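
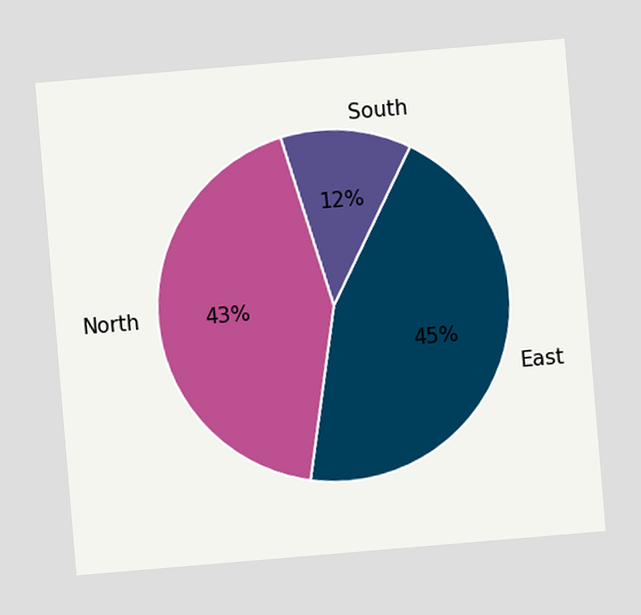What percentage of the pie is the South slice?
12%

The chart is tilted about 5° counter-clockwise. The South slice takes up 12% of the pie.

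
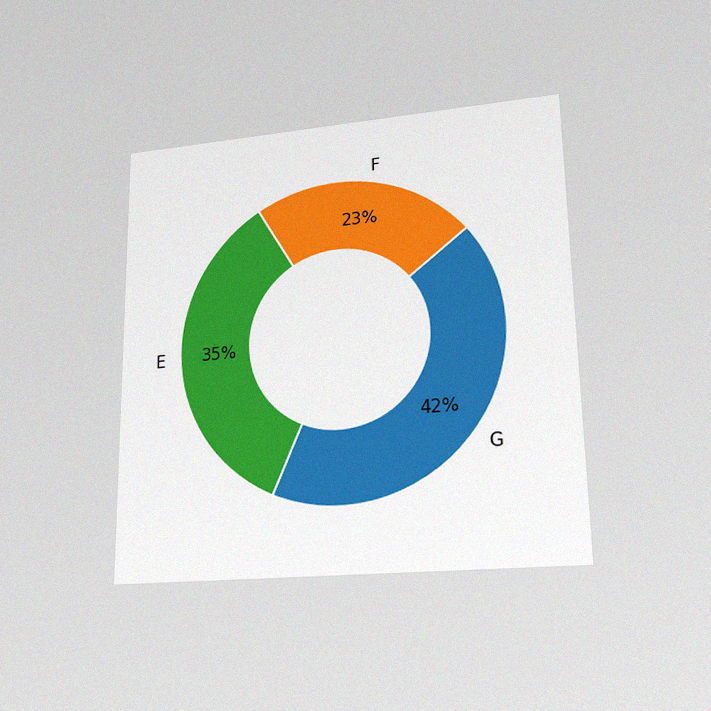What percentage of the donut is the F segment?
The chart is viewed at a slight angle, with some photo noise. The F segment takes up 23% of the ring.

23%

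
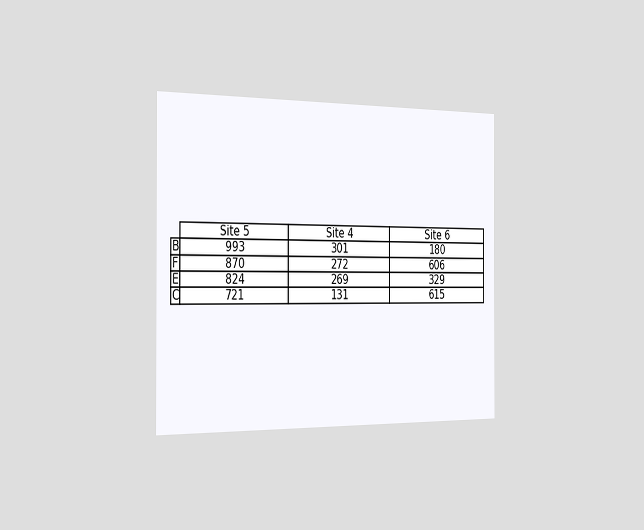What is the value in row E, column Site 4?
269

The chart is viewed slightly from the left. The (E, Site 4) cell reads 269.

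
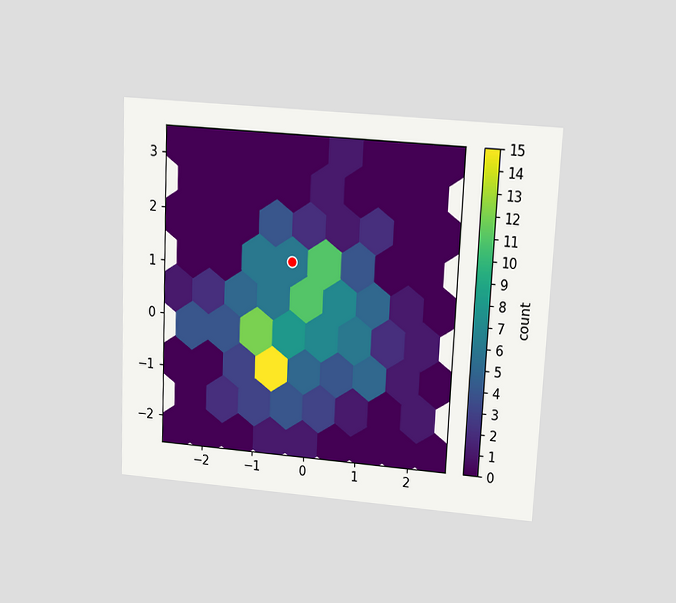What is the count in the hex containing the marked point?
The chart is tilted about 3° clockwise and viewed slightly from above. The marked hex reads 6 on the colorbar.

6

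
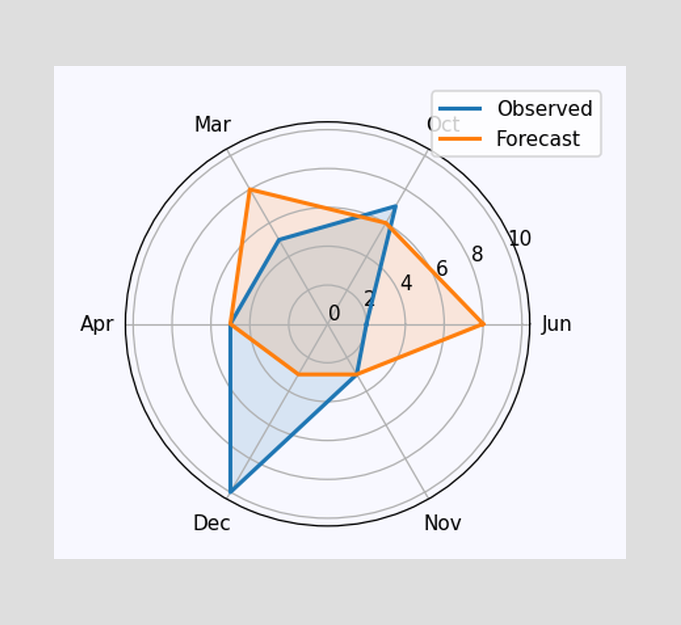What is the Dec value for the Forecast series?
On the Dec axis, Forecast reaches 3.

3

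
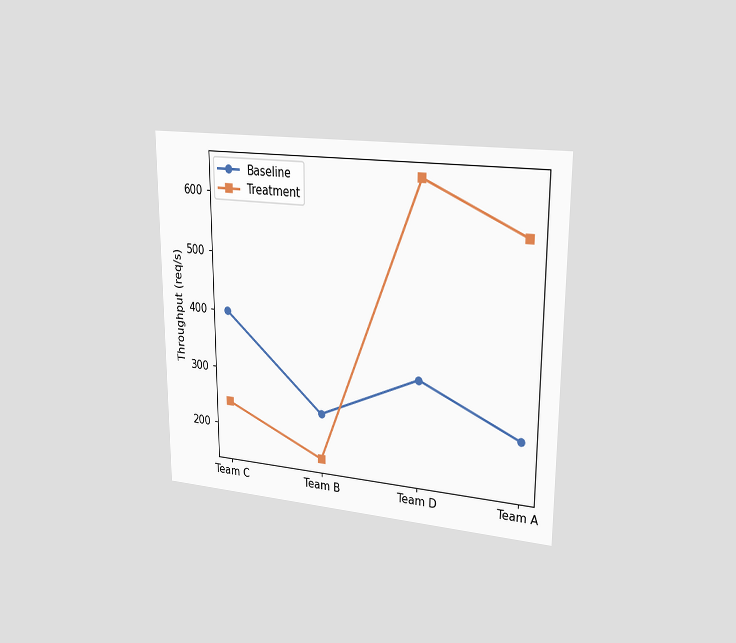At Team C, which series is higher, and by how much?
The chart is viewed slightly from the right. At Team C, Baseline sits above the other line by 160req/s.

Baseline, by 160req/s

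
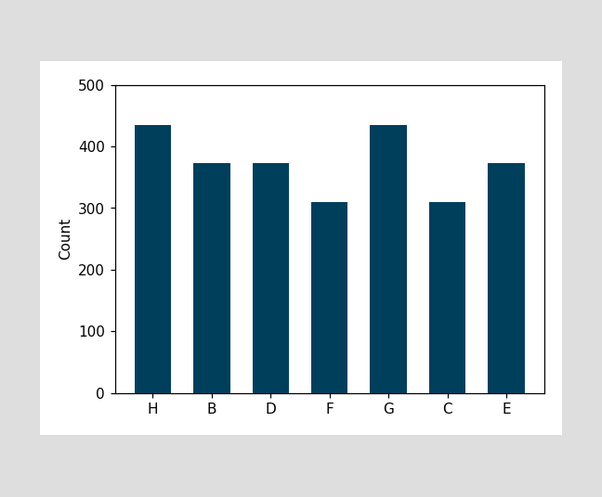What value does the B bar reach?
Reading along the chart's y-axis, the B bar reaches 372.

372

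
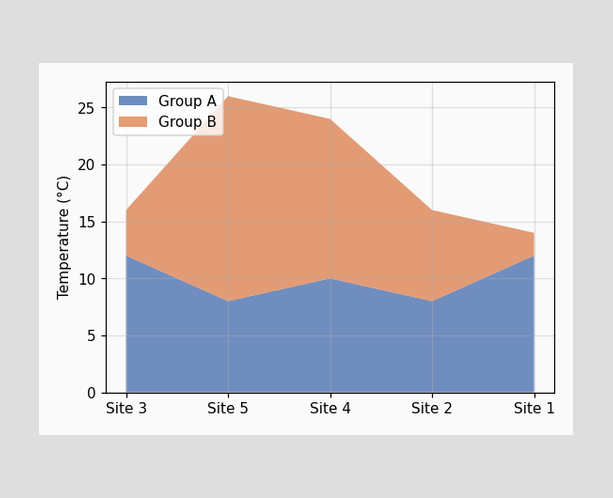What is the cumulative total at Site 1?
14°C

The stacked total at Site 1 reaches 14°C.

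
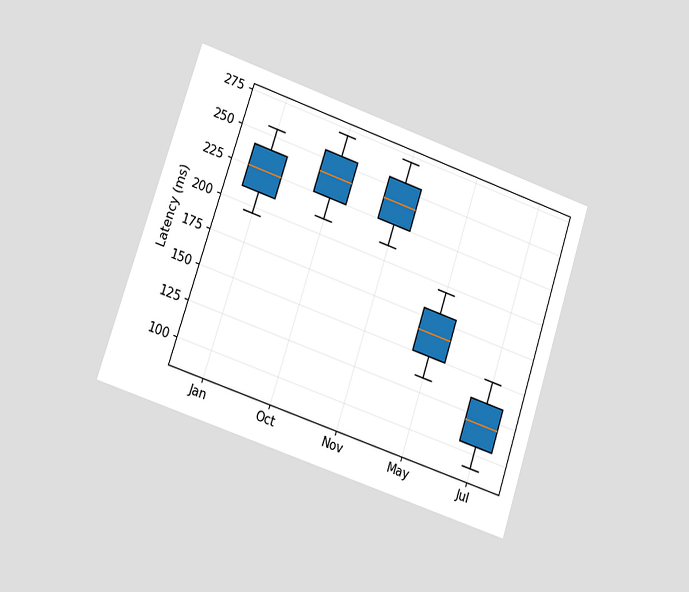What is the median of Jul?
120ms

The chart is tilted about 18° clockwise and viewed at a slight angle. The median line in the Jul box sits at 120ms.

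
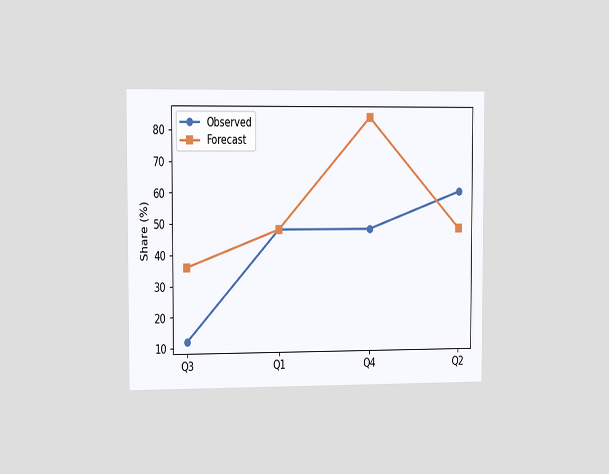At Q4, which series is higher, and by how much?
The chart is viewed slightly from the left. At Q4, Forecast sits above the other line by 36%.

Forecast, by 36%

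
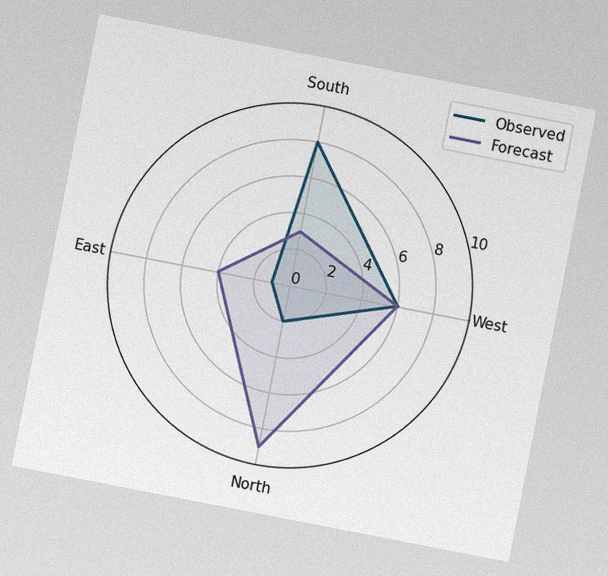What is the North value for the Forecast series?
9

The chart is tilted about 11° clockwise, with some photo noise. On the North axis, Forecast reaches 9.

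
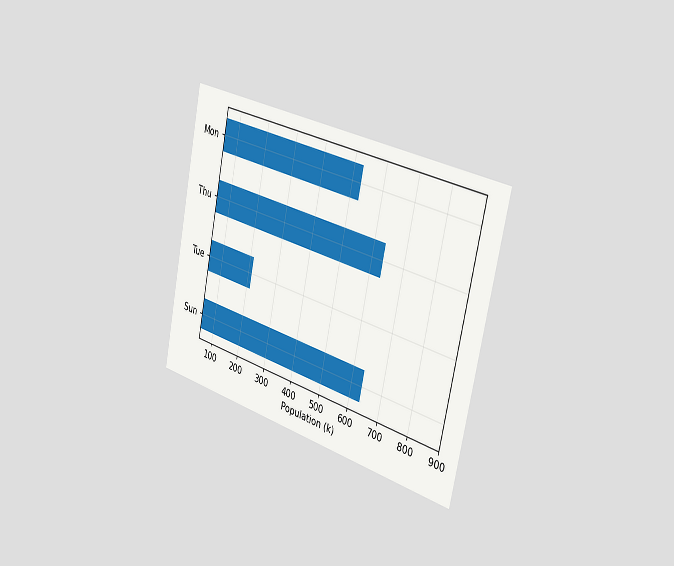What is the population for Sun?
636k

The chart is tilted about 12° clockwise and viewed slightly from the right. Reading along the chart's x-axis, the Sun bar reaches 636k.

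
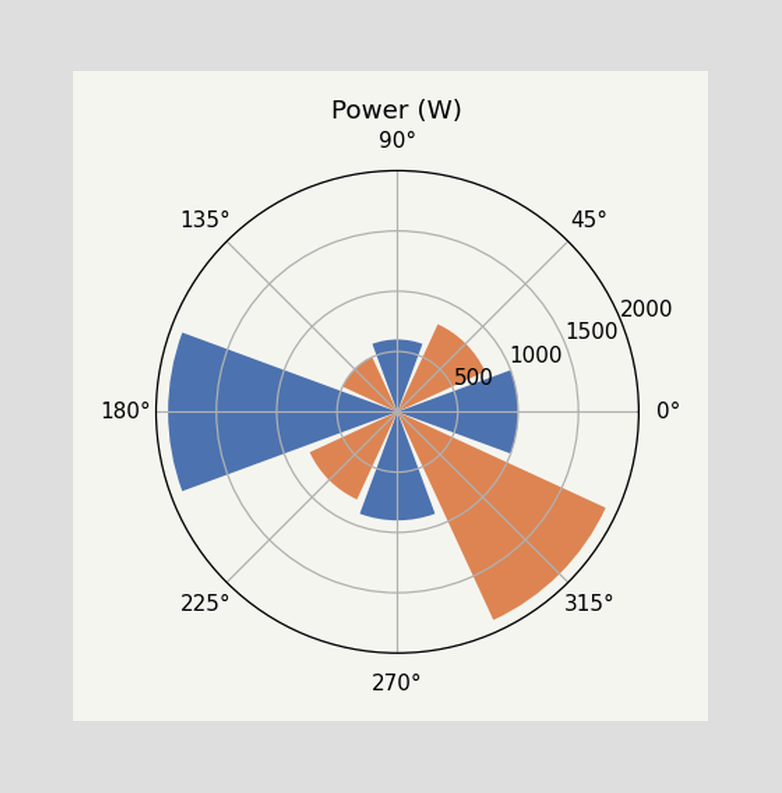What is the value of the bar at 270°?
The bar at 270° reaches 900W on the radial axis.

900W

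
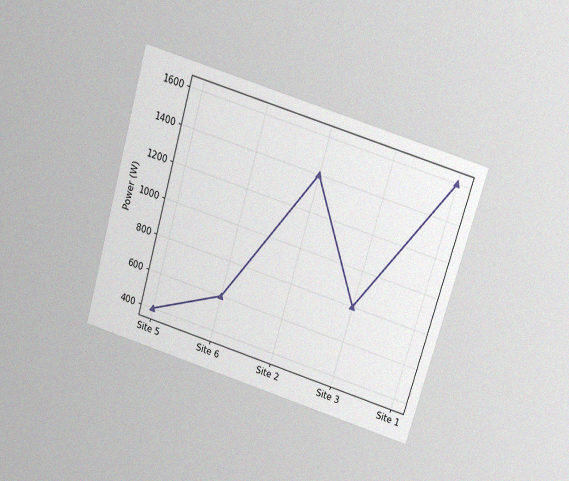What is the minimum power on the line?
400W

The chart is tilted about 17° clockwise and viewed slightly from above, with some photo noise. The lowest point is at Site 5, and reading across to the y-axis gives 400W.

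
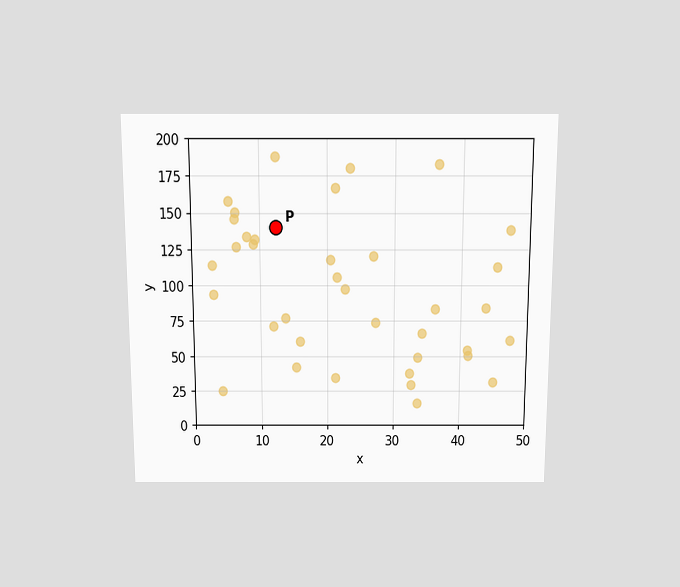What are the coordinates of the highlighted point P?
The chart is viewed slightly from above. Following the gridlines from P to each axis, P sits at (12.5, 140).

(12.5, 140)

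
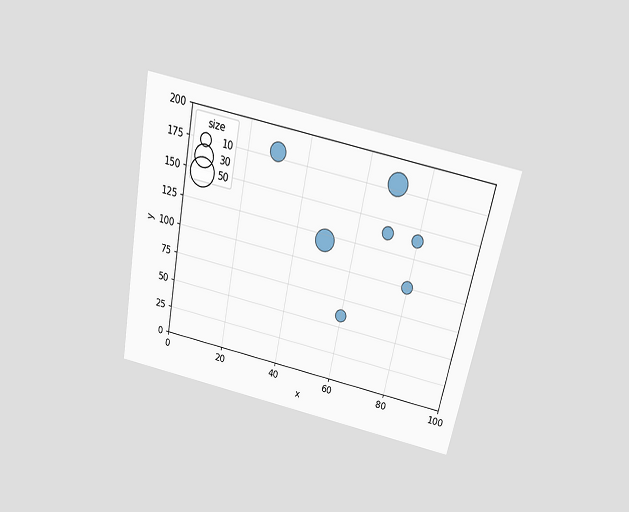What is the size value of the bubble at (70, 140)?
10

The chart is tilted about 11° clockwise and viewed slightly from above. Matching the bubble at (70, 140) against the size legend gives 10.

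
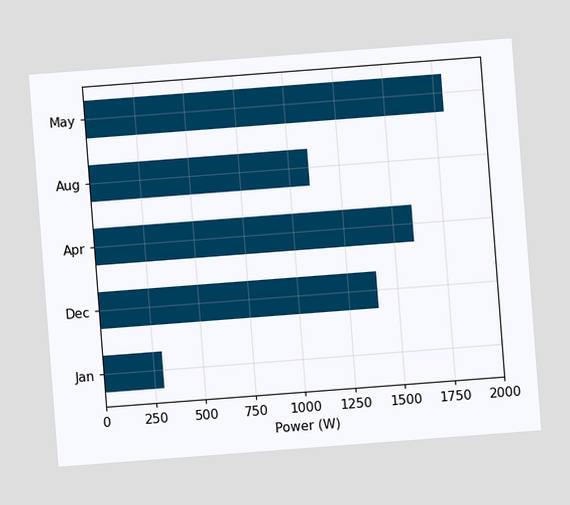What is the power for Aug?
1100W

The chart is tilted about 4° counter-clockwise. Reading along the chart's x-axis, the Aug bar reaches 1100W.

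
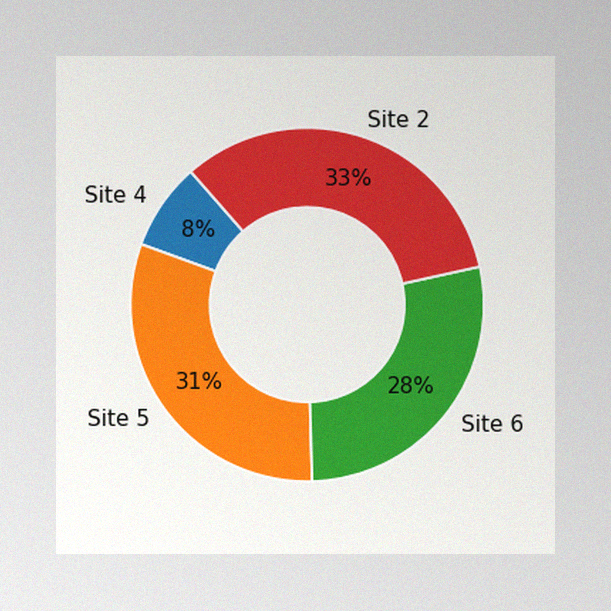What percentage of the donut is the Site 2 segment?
33%

The image has some photo noise and uneven lighting. The Site 2 segment takes up 33% of the ring.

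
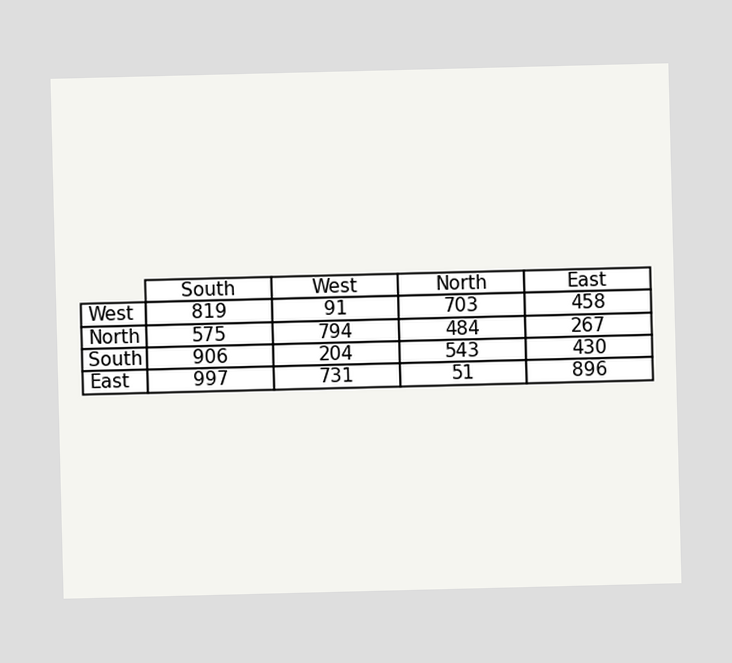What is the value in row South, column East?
The (South, East) cell reads 430.

430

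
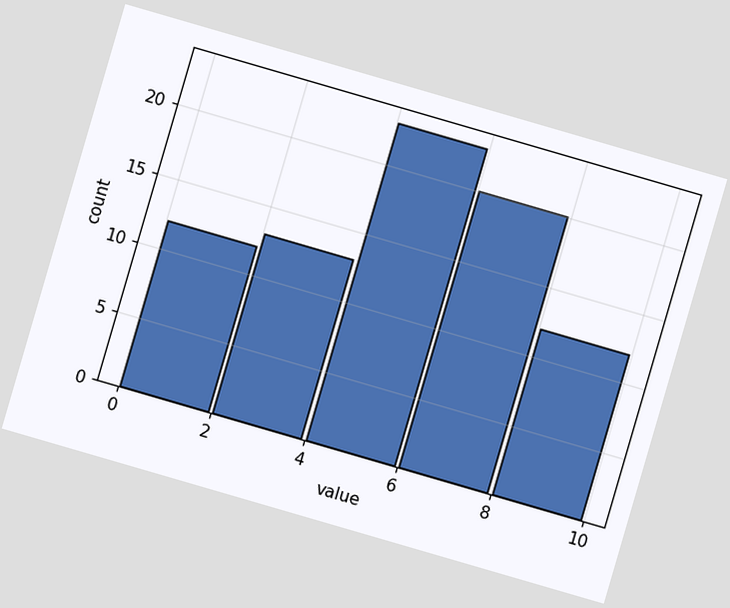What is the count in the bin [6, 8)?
20

The chart is tilted about 16° clockwise. The [6, 8) bin has height 20.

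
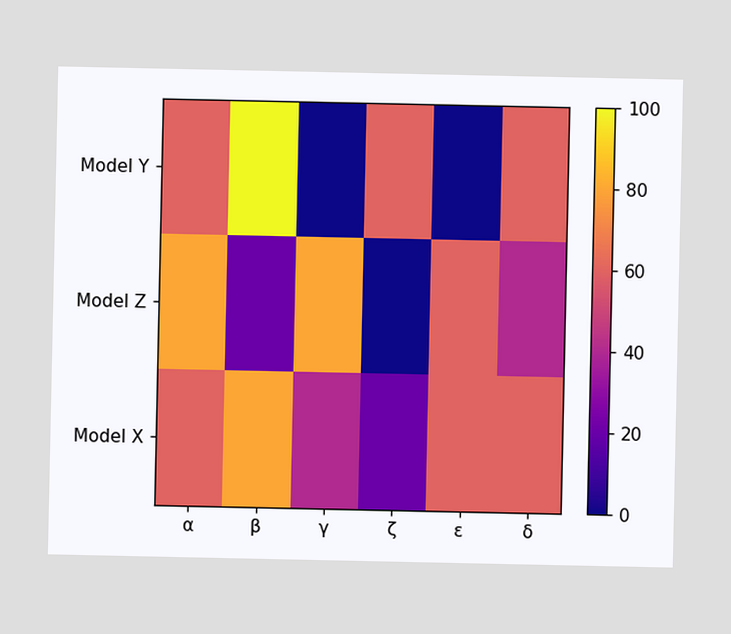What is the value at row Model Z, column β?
Matching cell (Model Z, β) against the colorbar gives 20.

20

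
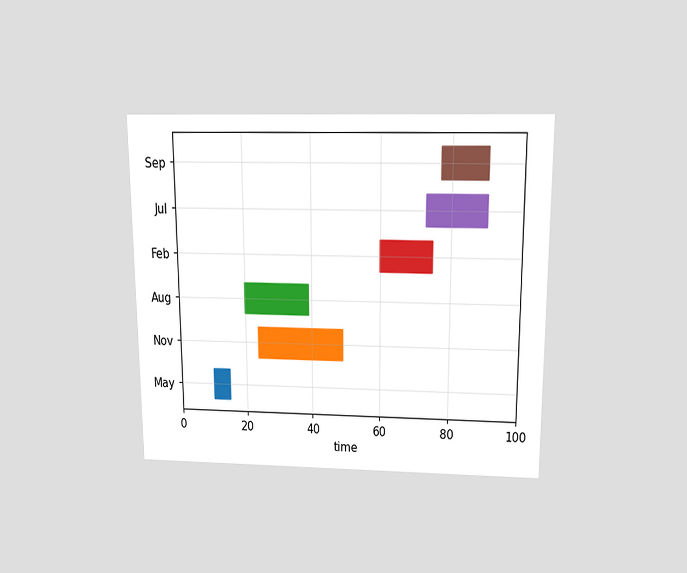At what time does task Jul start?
The chart is viewed slightly from above. The Jul bar begins at t=73.

73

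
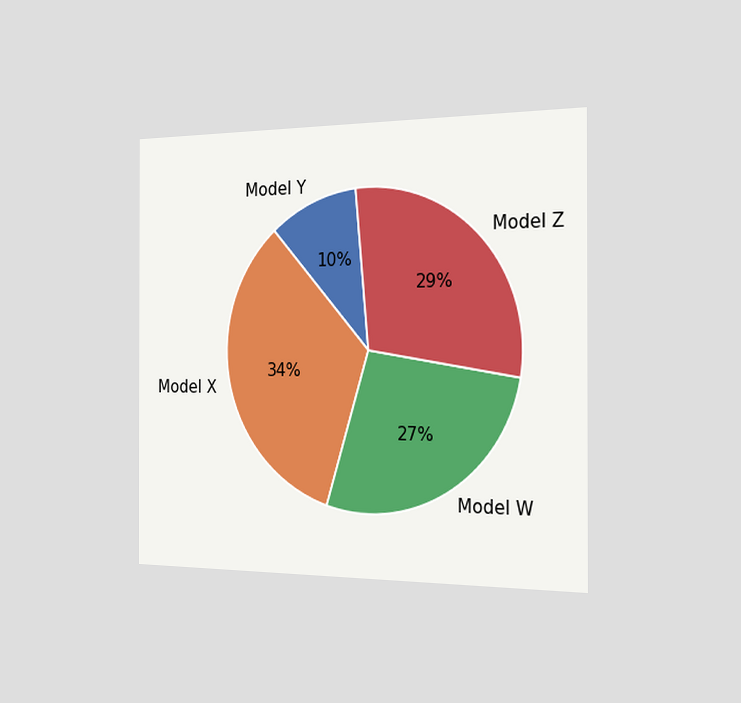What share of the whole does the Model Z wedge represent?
The chart is viewed slightly from the right. The Model Z slice takes up 29% of the pie.

29%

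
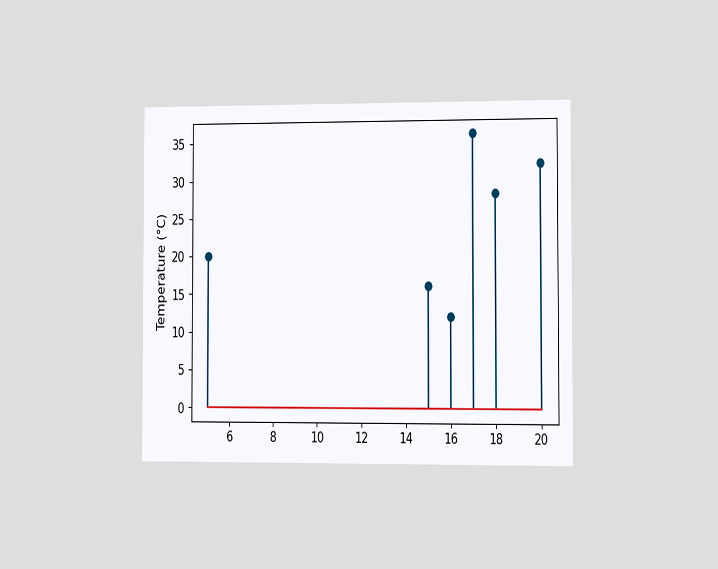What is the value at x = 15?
16°C

The chart is viewed slightly from the right. The stem at x=15 reaches 16°C.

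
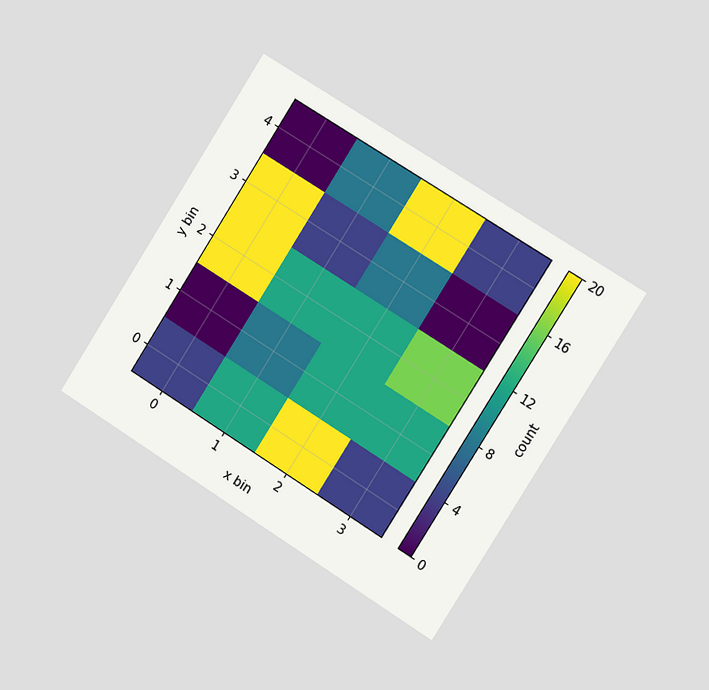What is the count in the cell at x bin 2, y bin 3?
The chart is tilted about 32° clockwise and viewed slightly from the right. Matching the cell (2, 3) against the colorbar gives 8.

8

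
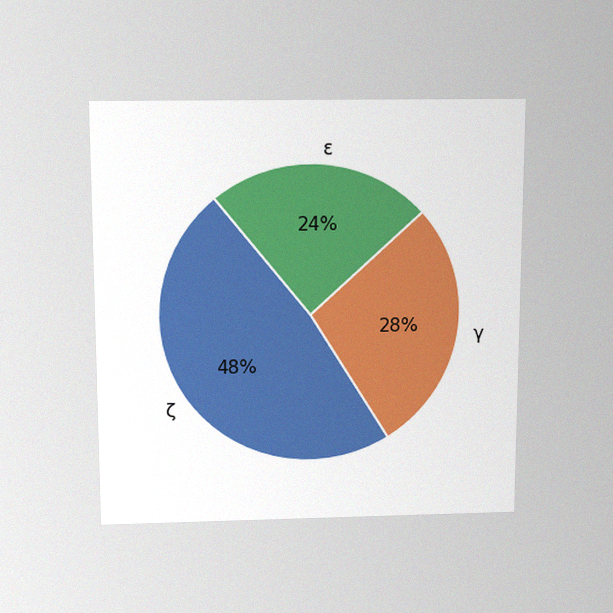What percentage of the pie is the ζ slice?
48%

The chart is viewed slightly from above, with some photo noise. The ζ slice takes up 48% of the pie.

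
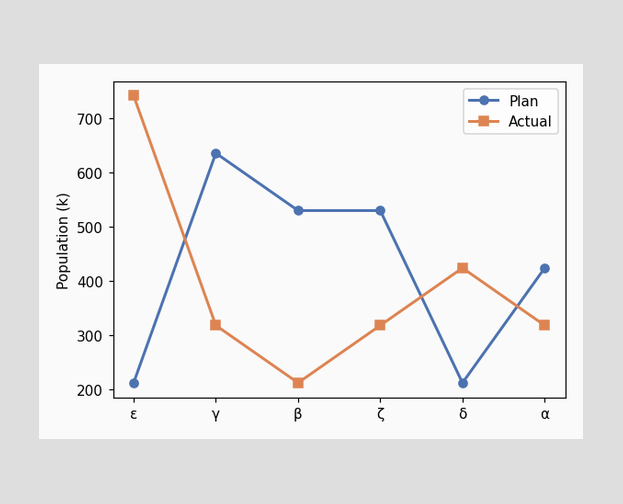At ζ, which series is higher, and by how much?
At ζ, Plan sits above the other line by 212k.

Plan, by 212k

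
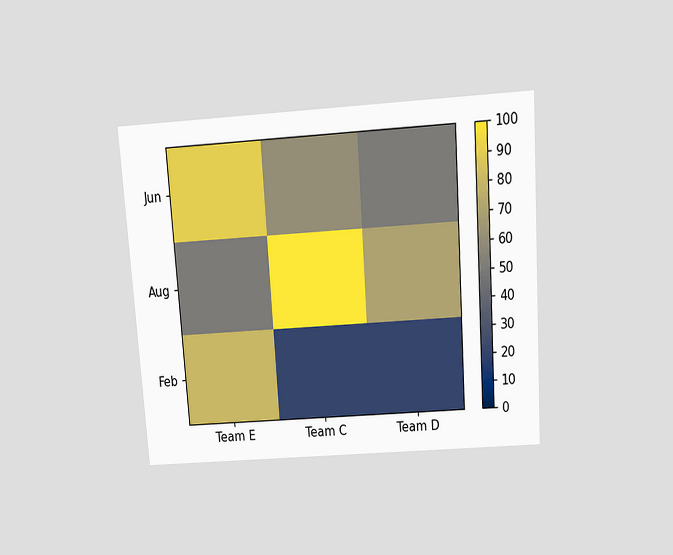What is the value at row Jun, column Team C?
The chart is tilted about 4° counter-clockwise and viewed slightly from above. Matching cell (Jun, Team C) against the colorbar gives 60.

60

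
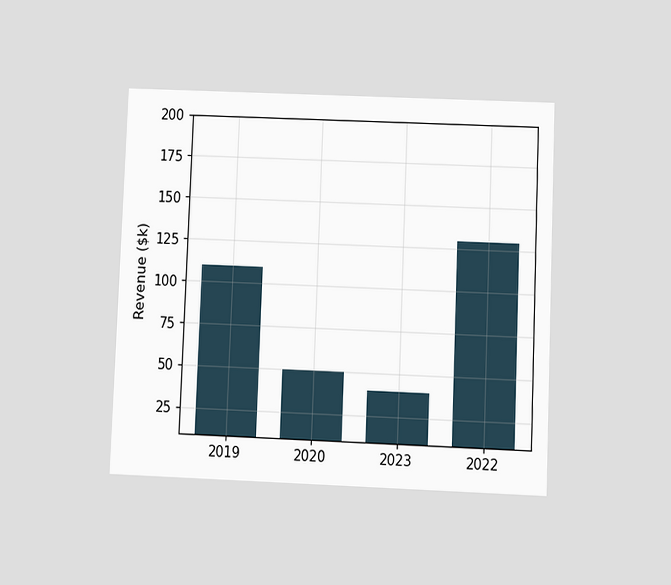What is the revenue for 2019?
The chart is tilted about 2° clockwise and viewed at a slight angle. Reading along the chart's y-axis, the 2019 bar reaches $110k.

$110k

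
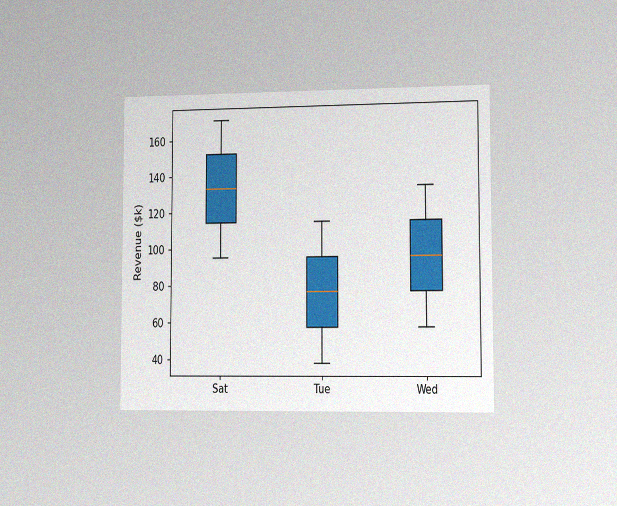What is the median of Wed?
$95k

The chart is viewed slightly from the right, with some photo noise. The median line in the Wed box sits at $95k.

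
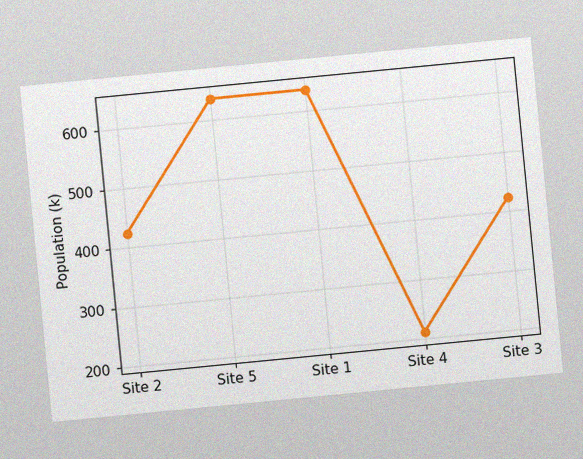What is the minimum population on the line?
The chart is tilted about 6° counter-clockwise, with some photo noise. The lowest point is at Site 4, and reading across to the y-axis gives 212k.

212k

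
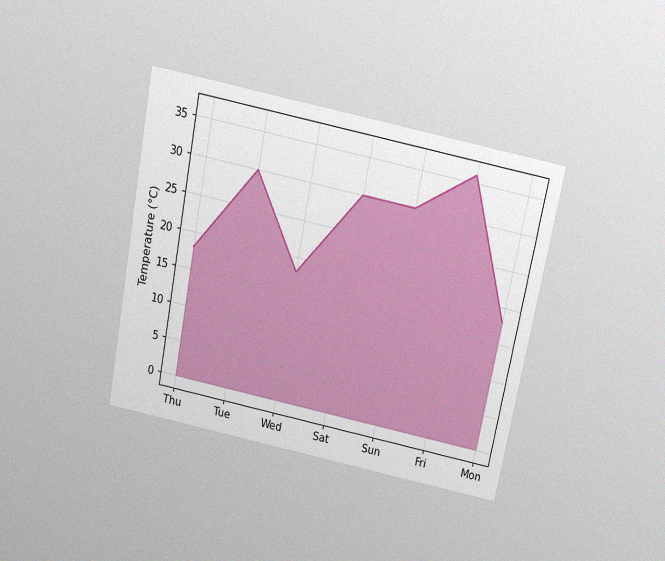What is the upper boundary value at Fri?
The chart is tilted about 11° clockwise and viewed slightly from above, with some photo noise. At Fri the upper boundary is at 36°C.

36°C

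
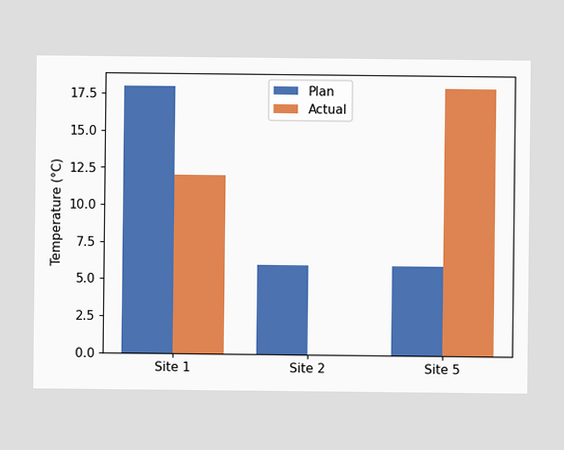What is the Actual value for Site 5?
18°C

The Actual bar at Site 5 reaches 18°C on the y-axis.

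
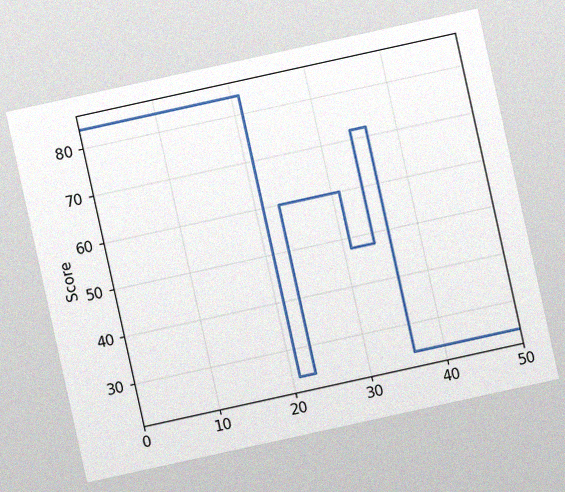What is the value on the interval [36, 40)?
24

The chart is tilted about 12° counter-clockwise, with some photo noise. On [36, 40) the step sits at 24.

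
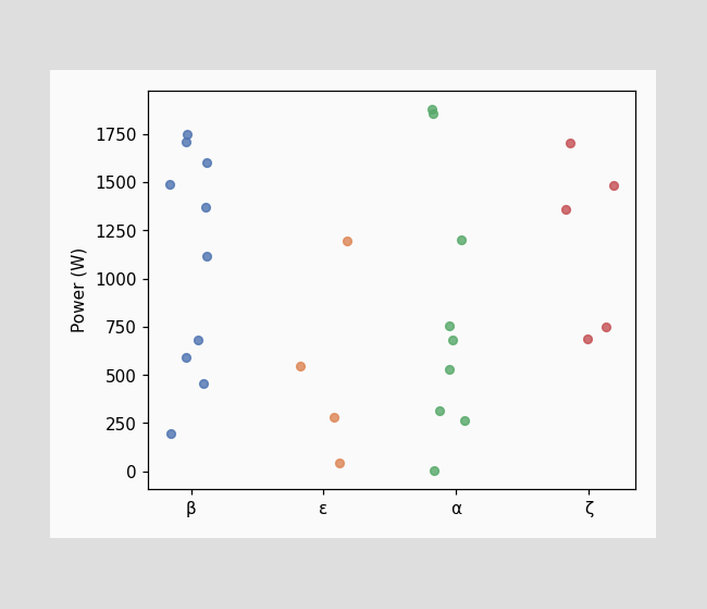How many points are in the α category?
Counting the markers in the α column gives 9.

9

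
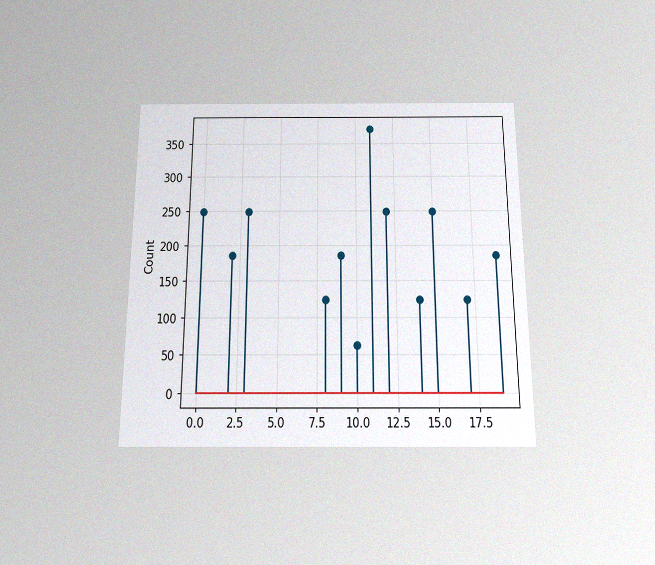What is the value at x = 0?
248

The chart is viewed slightly from below, with some photo noise. The stem at x=0 reaches 248.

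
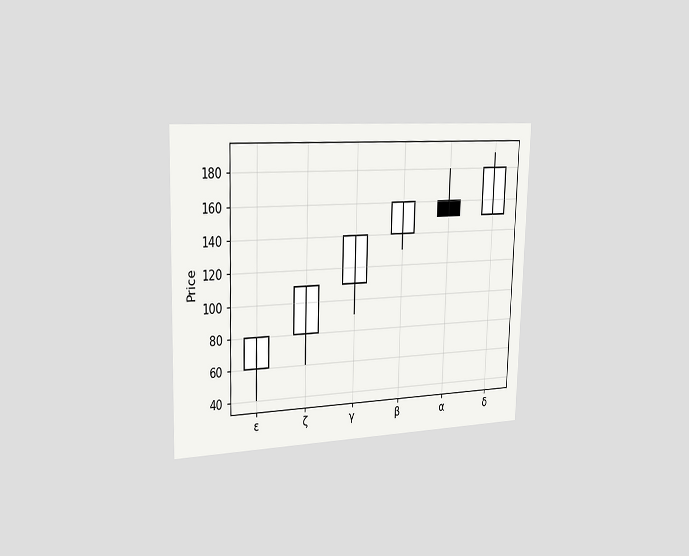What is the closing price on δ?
180

The chart is viewed slightly from the left. The δ candle closes at 180.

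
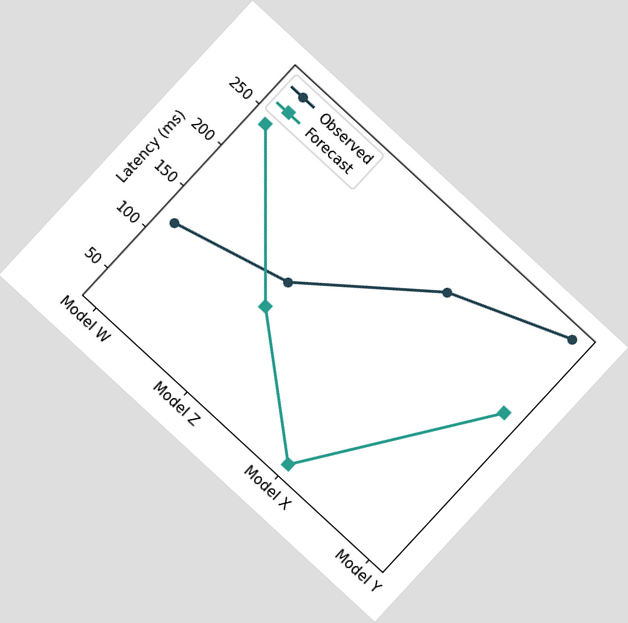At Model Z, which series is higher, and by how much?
Observed, by 30ms

The chart is tilted about 43° clockwise. At Model Z, Observed sits above the other line by 30ms.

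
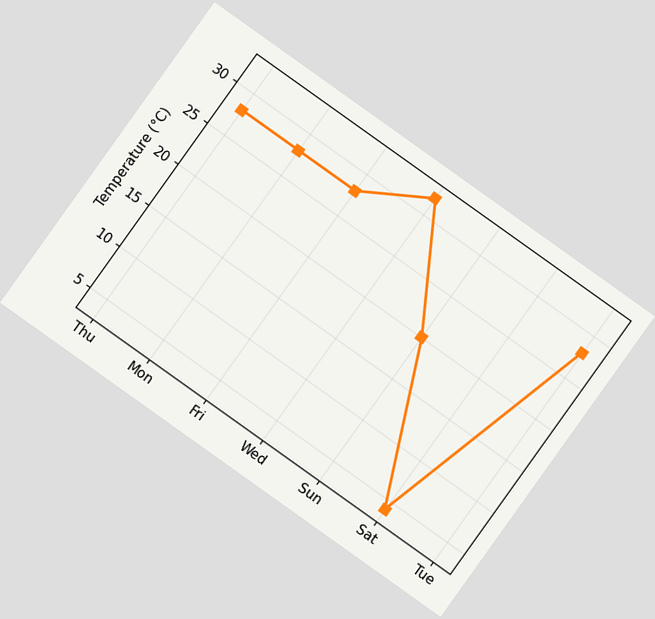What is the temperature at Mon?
28°C

The chart is tilted about 36° clockwise. At Mon, the line is at 28°C.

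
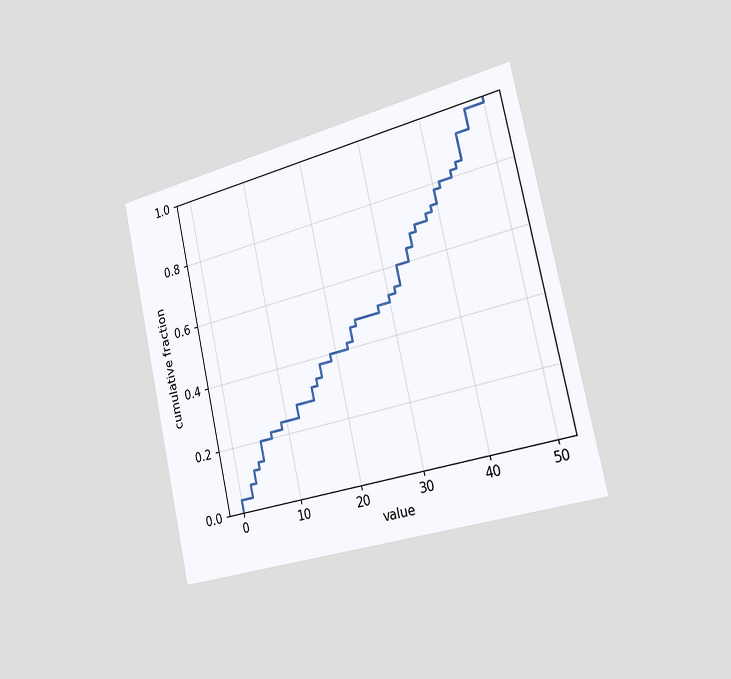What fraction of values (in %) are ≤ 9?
The chart is tilted about 13° counter-clockwise and viewed slightly from the right. At x=9 the ECDF step is at 24%.

24%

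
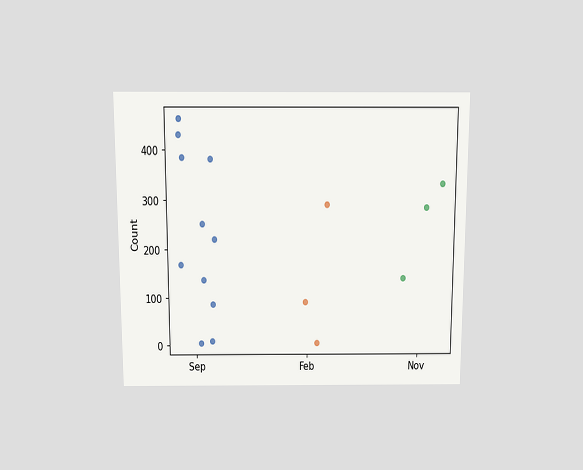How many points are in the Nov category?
The chart is viewed slightly from above. Counting the markers in the Nov column gives 3.

3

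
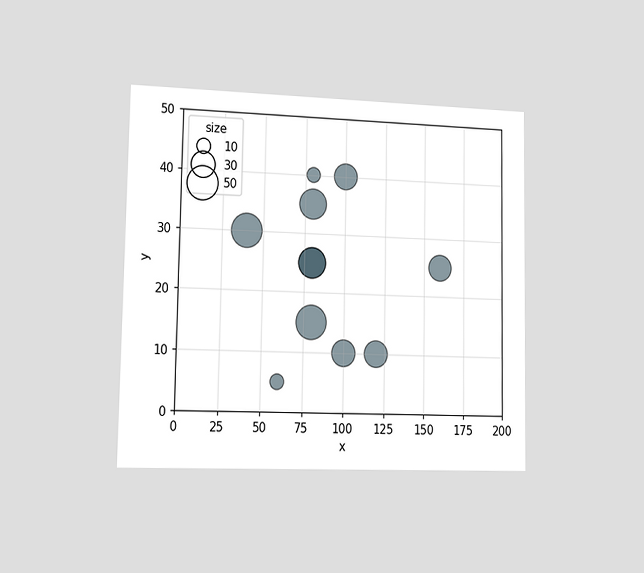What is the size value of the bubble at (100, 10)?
30

The chart is viewed slightly from the left. Matching the bubble at (100, 10) against the size legend gives 30.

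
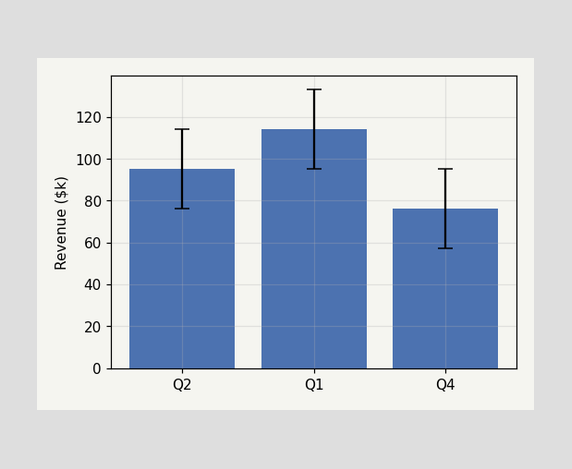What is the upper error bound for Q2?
The Q2 bar's upper whisker reaches $114k.

$114k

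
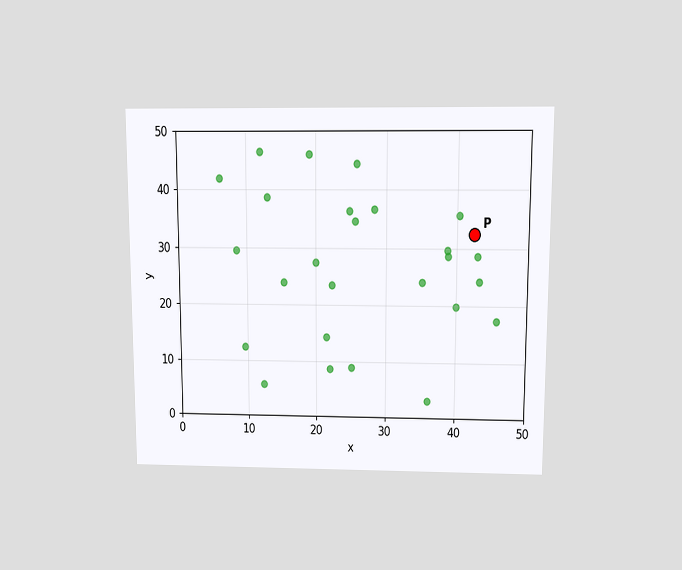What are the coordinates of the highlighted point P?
The chart is viewed slightly from above. Following the gridlines from P to each axis, P sits at (42.5, 32.5).

(42.5, 32.5)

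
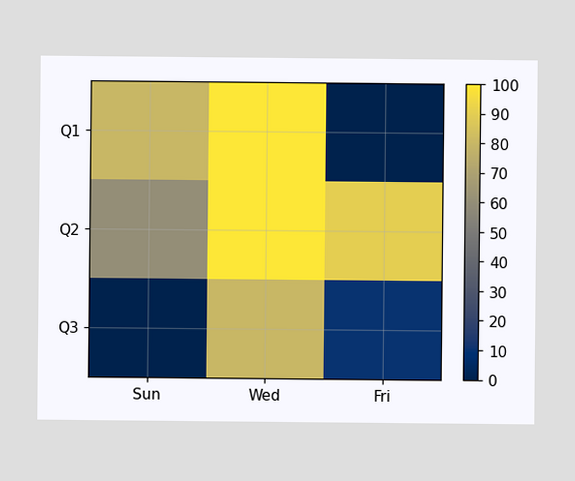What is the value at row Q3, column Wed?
80

Matching cell (Q3, Wed) against the colorbar gives 80.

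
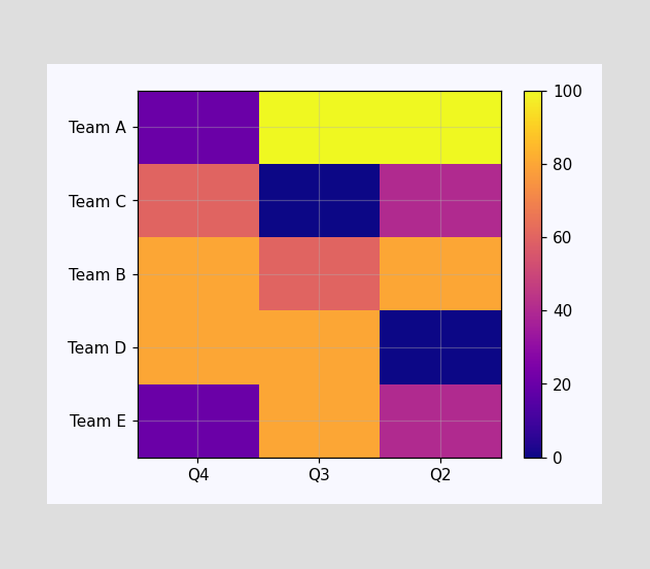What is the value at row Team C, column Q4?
60

Matching cell (Team C, Q4) against the colorbar gives 60.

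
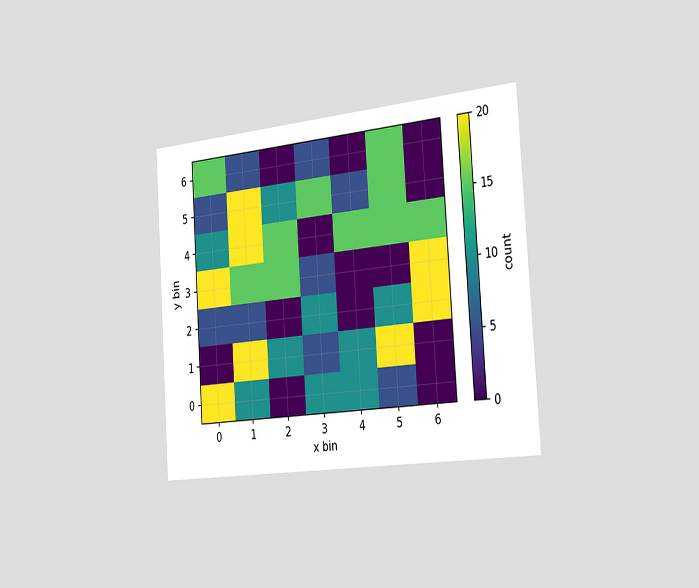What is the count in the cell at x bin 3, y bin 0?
10

The chart is tilted about 4° counter-clockwise and viewed slightly from the right. Matching the cell (3, 0) against the colorbar gives 10.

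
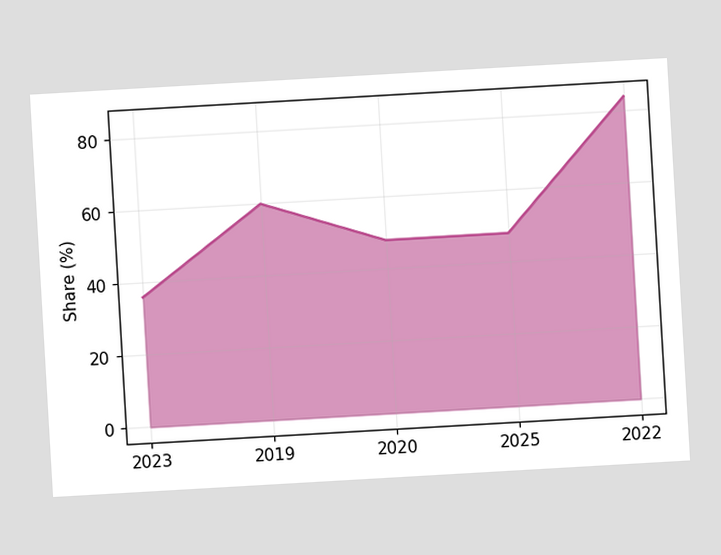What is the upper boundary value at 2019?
60%

The chart is tilted about 3° counter-clockwise. At 2019 the upper boundary is at 60%.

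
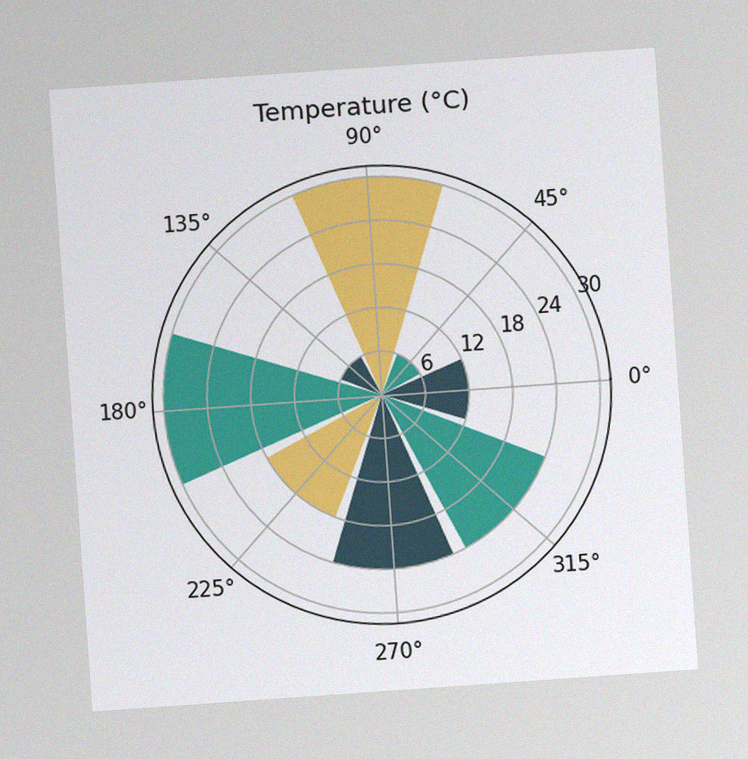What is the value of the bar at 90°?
The chart is tilted about 4° counter-clockwise, with some photo noise. The bar at 90° reaches 30°C on the radial axis.

30°C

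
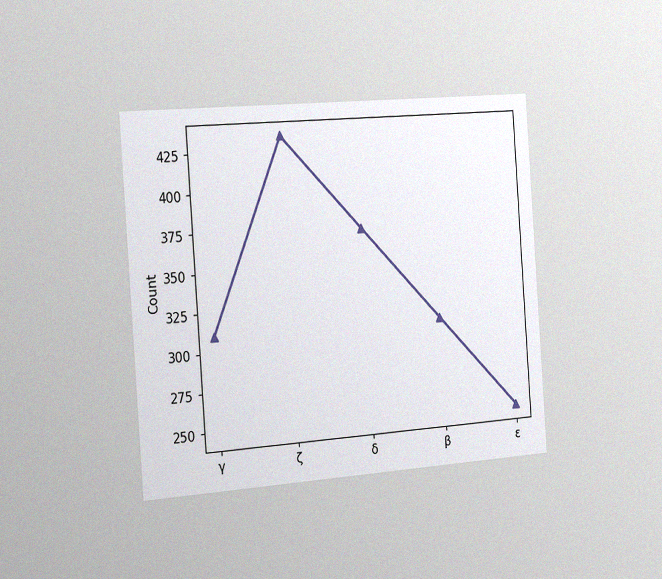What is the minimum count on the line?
The chart is tilted about 4° counter-clockwise and viewed slightly from the left, with some photo noise. The lowest point is at ε, and reading across to the y-axis gives 248.

248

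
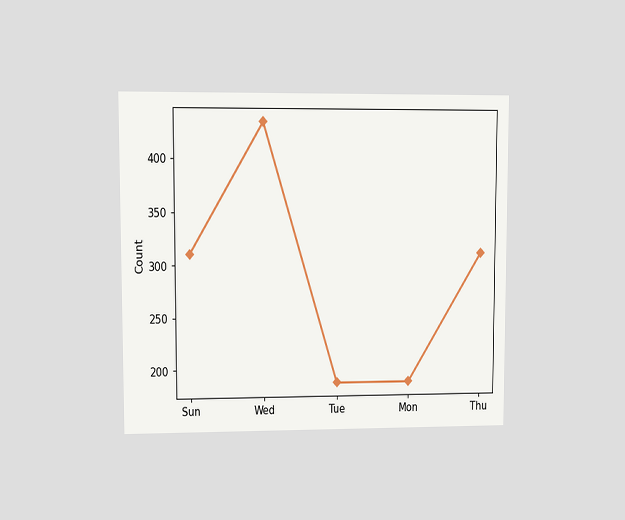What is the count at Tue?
186

The chart is viewed at a slight angle. At Tue, the line is at 186.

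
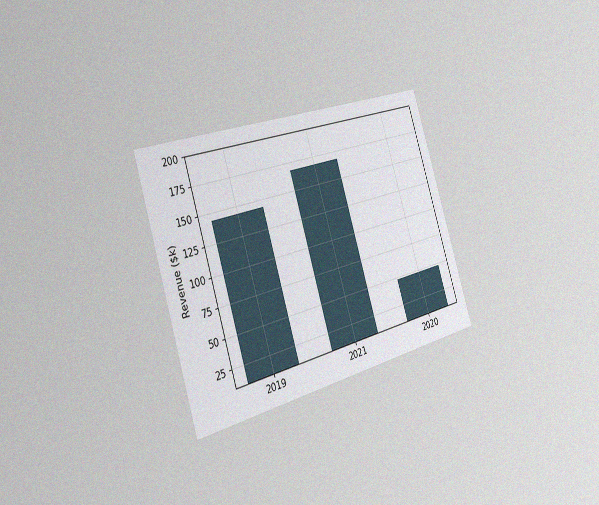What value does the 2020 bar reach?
$48k

The chart is tilted about 17° counter-clockwise and viewed slightly from the left, with some photo noise. Reading along the chart's y-axis, the 2020 bar reaches $48k.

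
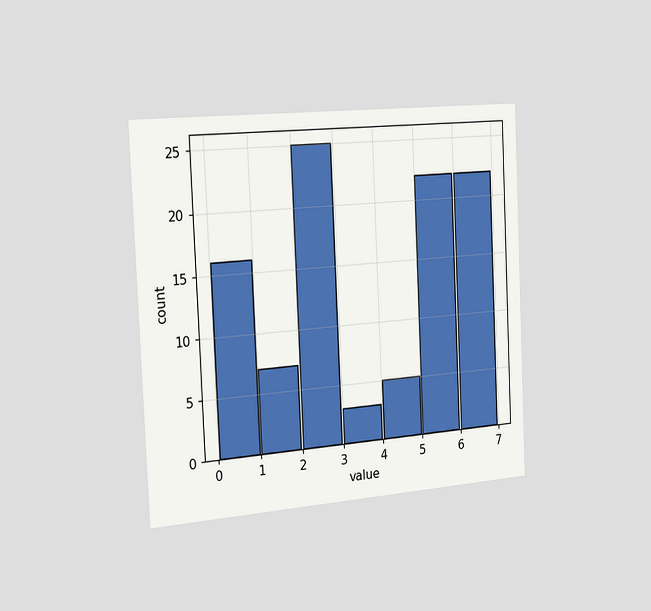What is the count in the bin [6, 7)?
22

The chart is tilted about 3° counter-clockwise and viewed slightly from the left. The [6, 7) bin has height 22.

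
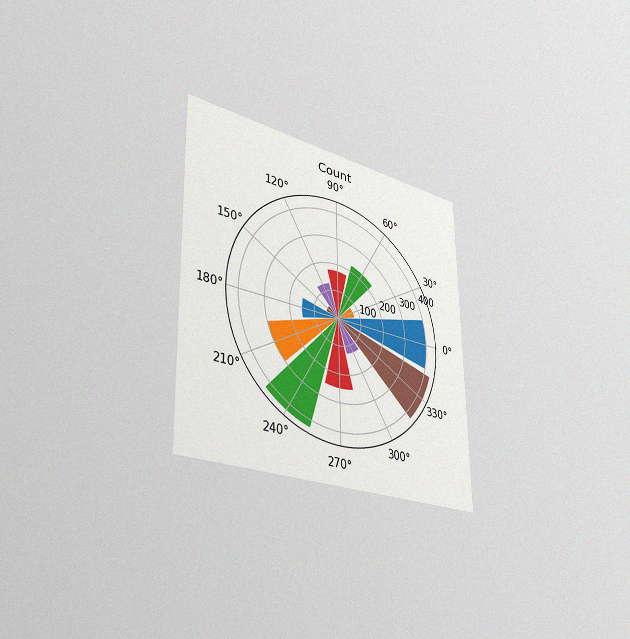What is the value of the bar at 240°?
425

The chart is viewed slightly from the left, with some photo noise. The bar at 240° reaches 425 on the radial axis.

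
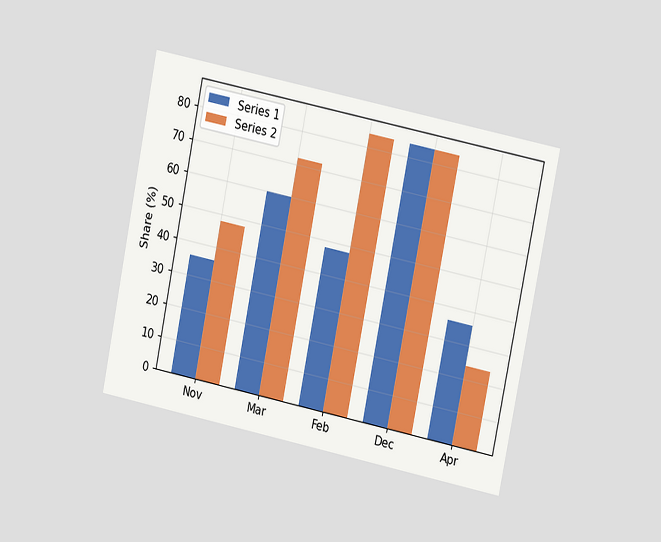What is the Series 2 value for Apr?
The chart is tilted about 12° clockwise and viewed at a slight angle. The Series 2 bar at Apr reaches 24% on the y-axis.

24%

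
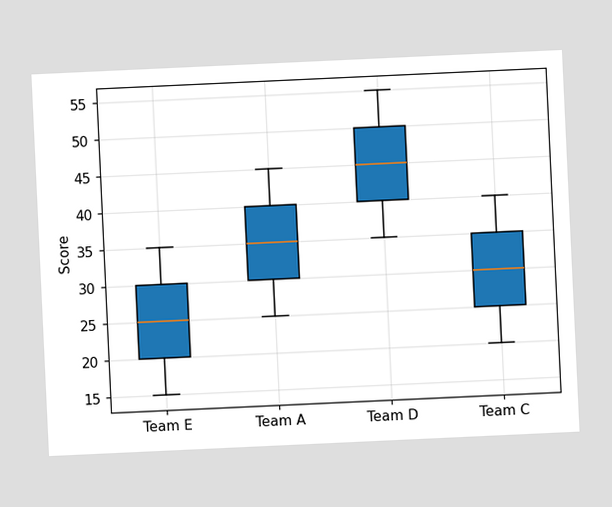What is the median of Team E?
The chart is tilted about 3° counter-clockwise. The median line in the Team E box sits at 25.

25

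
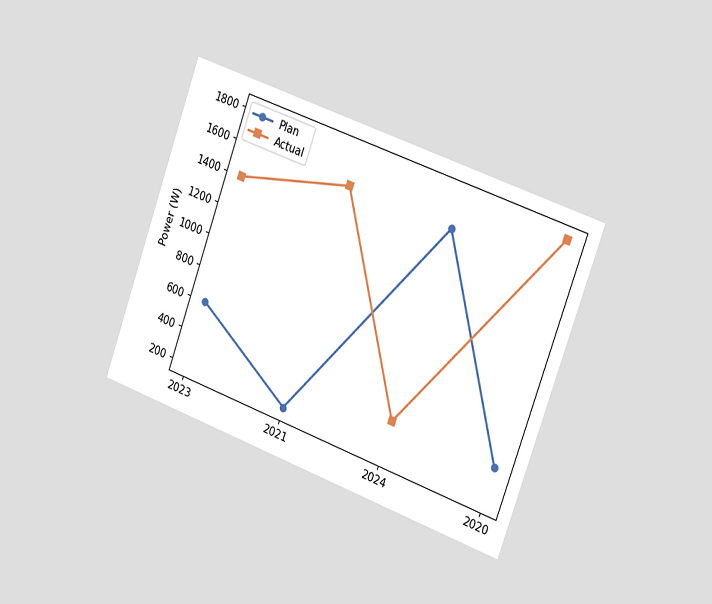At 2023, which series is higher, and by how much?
Actual, by 800W

The chart is tilted about 20° clockwise and viewed slightly from the right. At 2023, Actual sits above the other line by 800W.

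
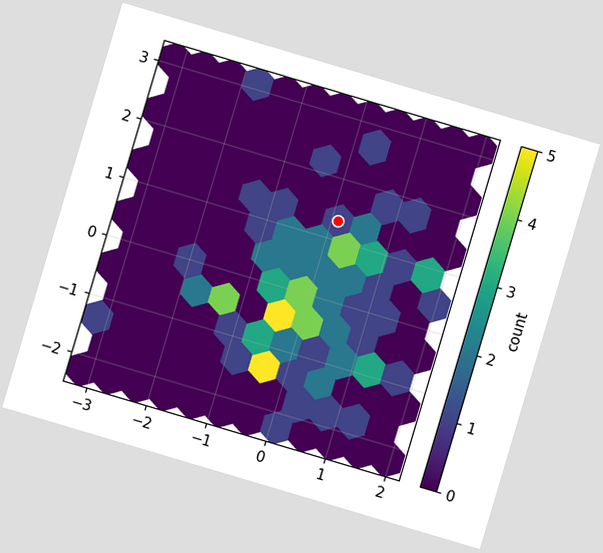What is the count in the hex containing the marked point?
1

The chart is tilted about 17° clockwise. The marked hex reads 1 on the colorbar.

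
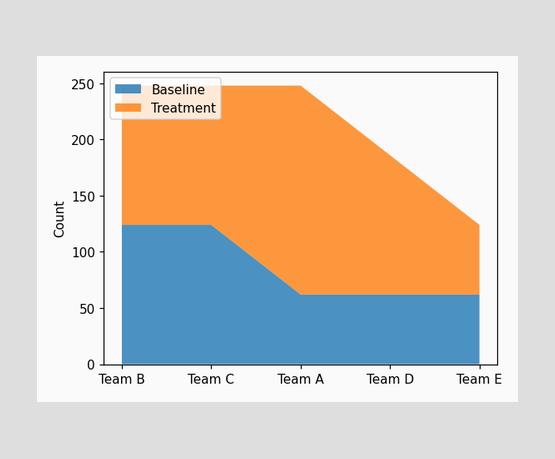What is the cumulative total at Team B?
248

The stacked total at Team B reaches 248.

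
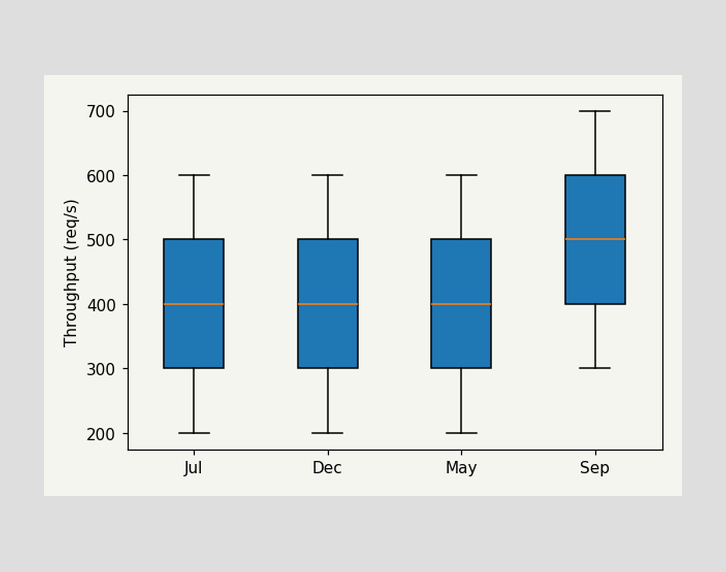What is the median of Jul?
The median line in the Jul box sits at 400req/s.

400req/s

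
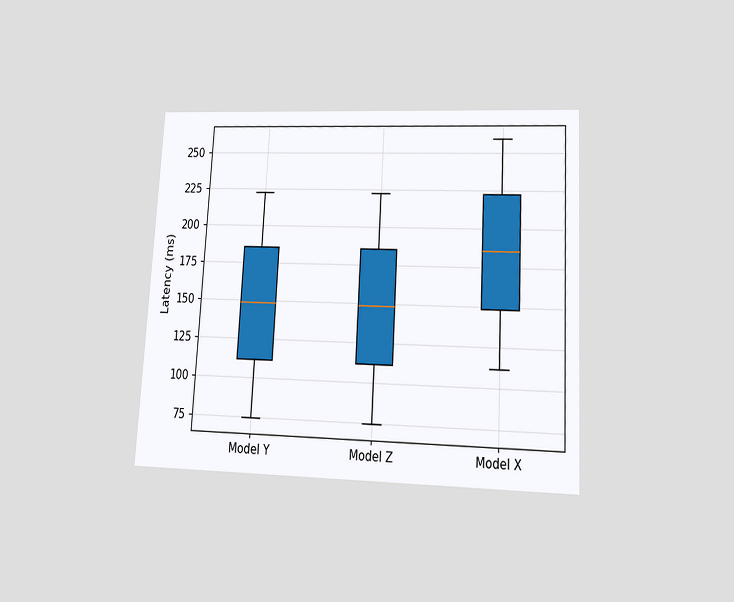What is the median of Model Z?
The chart is tilted about 3° clockwise and viewed at a slight angle. The median line in the Model Z box sits at 148ms.

148ms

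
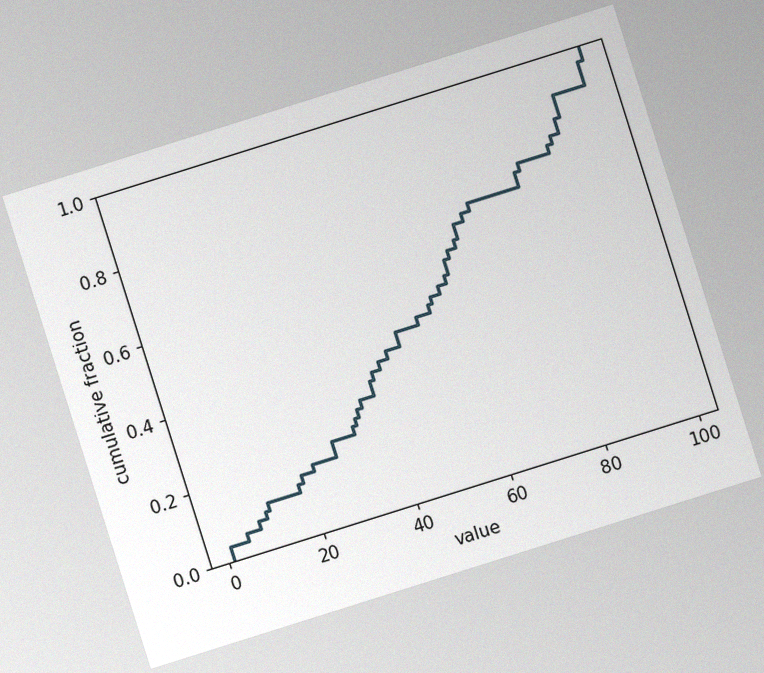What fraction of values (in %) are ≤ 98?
96%

The chart is tilted about 17° counter-clockwise, with some photo noise. At x=98 the ECDF step is at 96%.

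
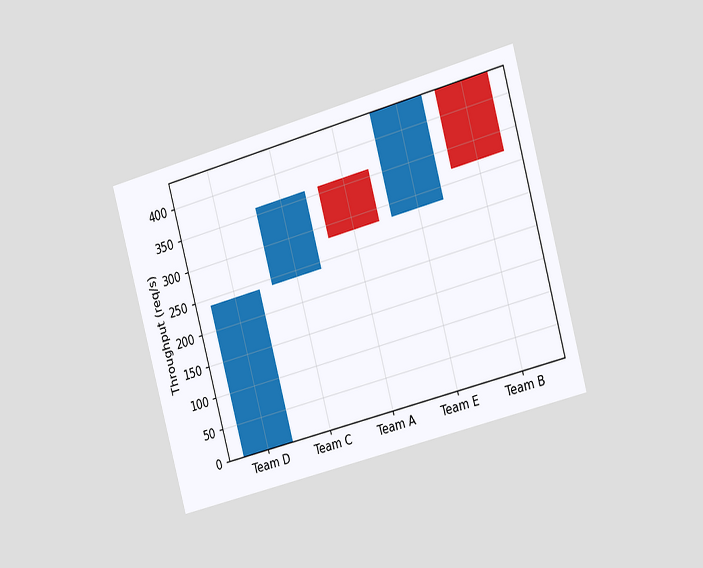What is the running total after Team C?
The chart is tilted about 15° counter-clockwise and viewed slightly from the right. After Team C the running total reaches 360req/s.

360req/s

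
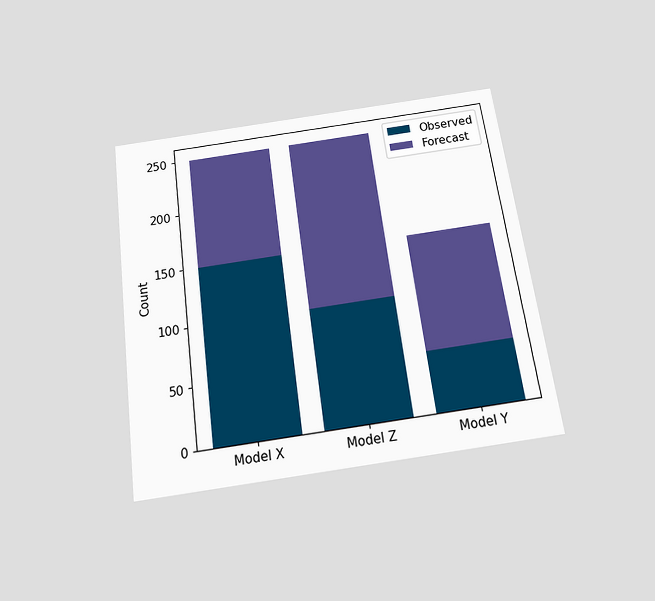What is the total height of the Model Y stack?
150

The chart is tilted about 8° counter-clockwise and viewed slightly from below. The Model Y stack's top reaches 150 on the y-axis.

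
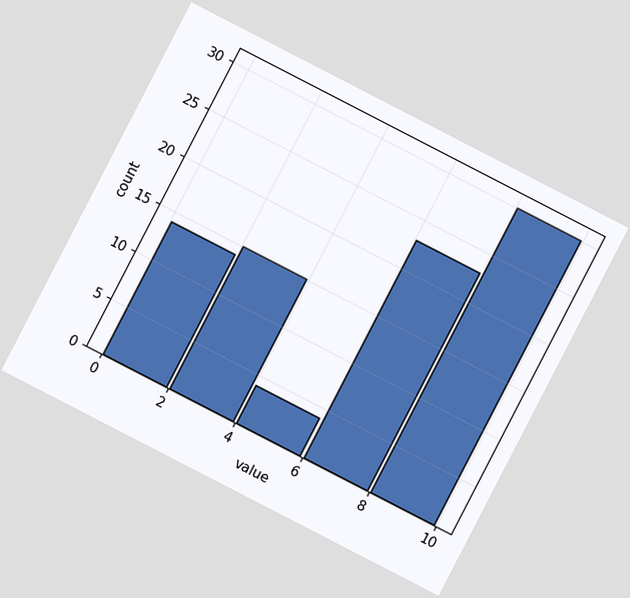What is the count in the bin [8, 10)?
30

The chart is tilted about 27° clockwise. The [8, 10) bin has height 30.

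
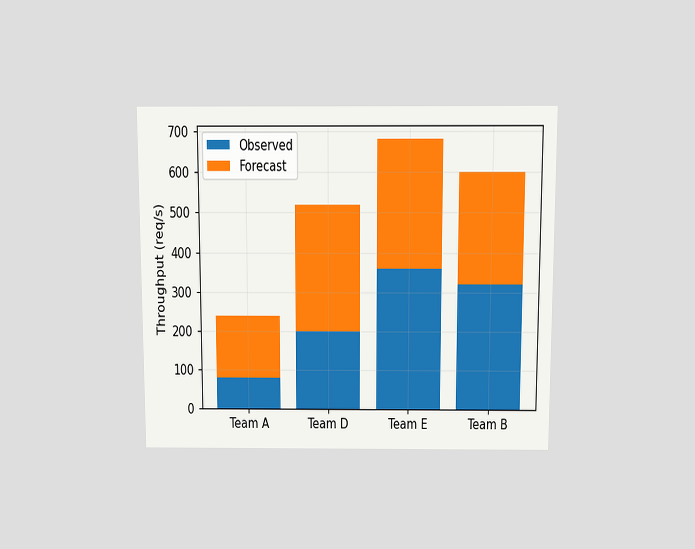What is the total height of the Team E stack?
680req/s

The chart is viewed slightly from above. The Team E stack's top reaches 680req/s on the y-axis.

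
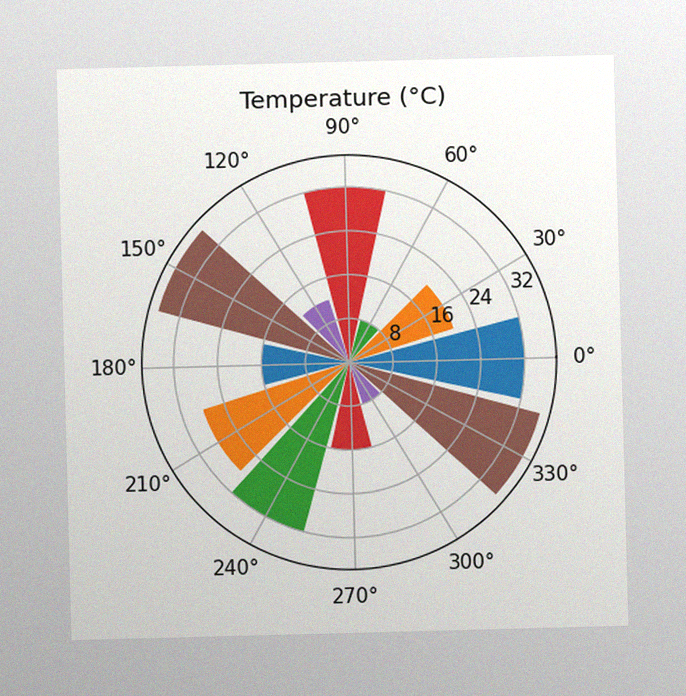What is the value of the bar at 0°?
The image has some photo noise and uneven lighting. The bar at 0° reaches 32°C on the radial axis.

32°C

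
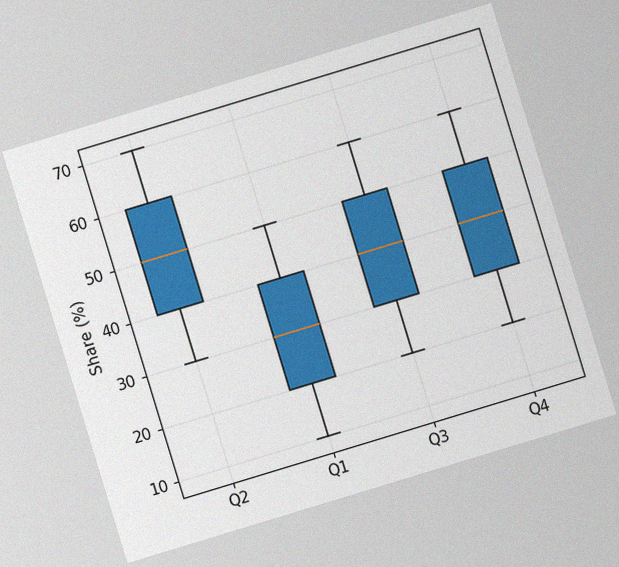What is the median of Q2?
50%

The chart is tilted about 17° counter-clockwise, with some photo noise. The median line in the Q2 box sits at 50%.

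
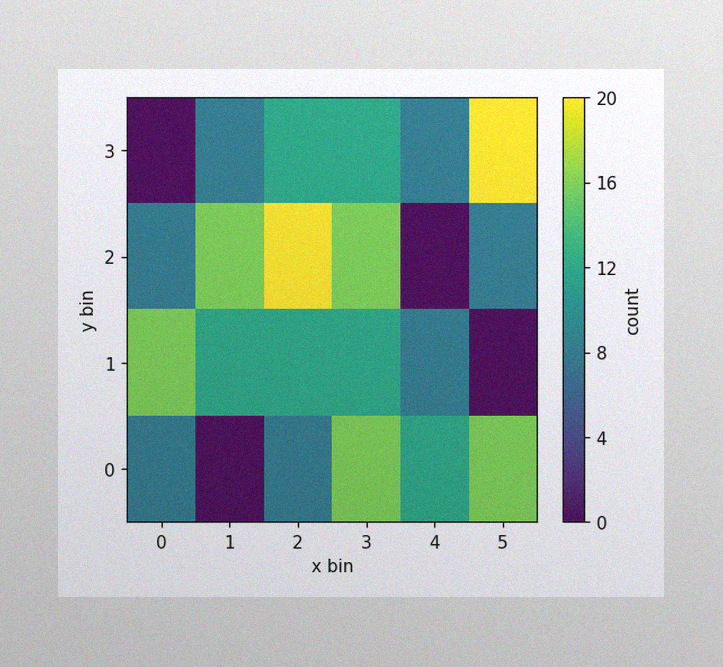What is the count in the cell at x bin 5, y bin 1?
The image has some photo noise and uneven lighting. Matching the cell (5, 1) against the colorbar gives 0.

0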